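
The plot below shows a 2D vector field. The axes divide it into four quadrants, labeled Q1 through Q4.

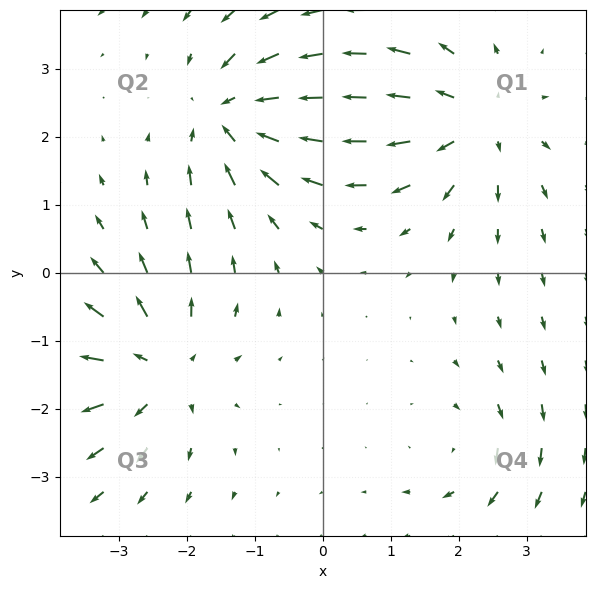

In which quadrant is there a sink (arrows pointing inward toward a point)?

The sink sits at approximately (-1.3, 2.3), which lies in quadrant Q2. The divergence there is about -5, negative as expected for a sink.

Q2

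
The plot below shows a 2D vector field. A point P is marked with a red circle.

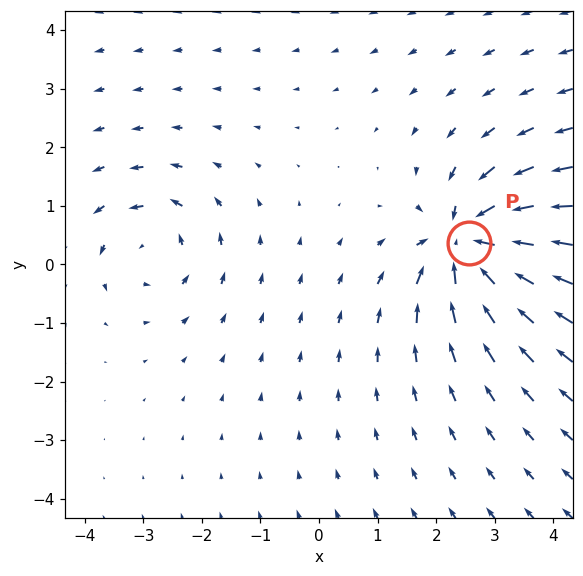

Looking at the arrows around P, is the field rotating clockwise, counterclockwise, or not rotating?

Near P at (2.6, 0.4) the arrows show no circulation. The curl there is ≈0.

not rotating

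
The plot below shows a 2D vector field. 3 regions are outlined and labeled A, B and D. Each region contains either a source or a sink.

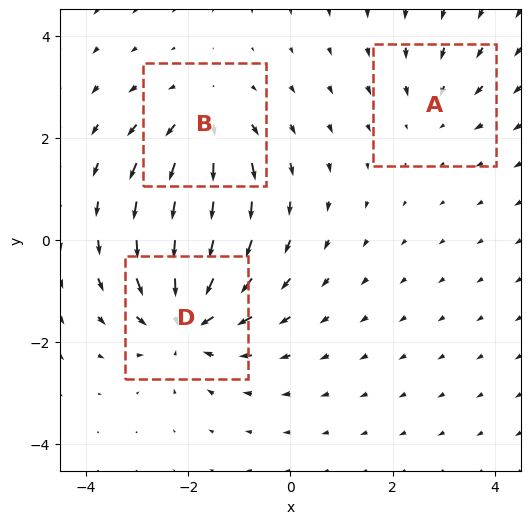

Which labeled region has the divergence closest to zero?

Divergence at each region's feature centre — A: about -2, B: about +3, D: about -5. Region A is closest to zero.

A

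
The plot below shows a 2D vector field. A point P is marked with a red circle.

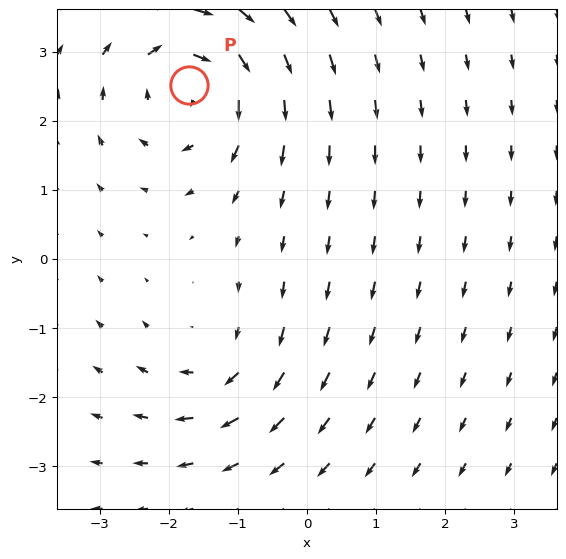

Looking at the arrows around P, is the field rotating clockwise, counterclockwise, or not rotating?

Near P at (-1.7, 2.5) the arrows circulate clockwise. The curl (z-component) there is about -5; negative curl means clockwise rotation.

clockwise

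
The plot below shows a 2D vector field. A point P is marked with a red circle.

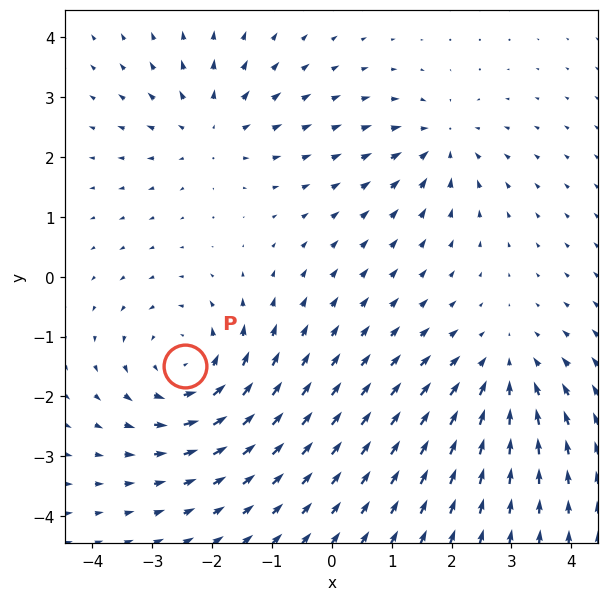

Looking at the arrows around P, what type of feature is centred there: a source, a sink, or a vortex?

vortex

At P (-2.5, -1.5) the arrows circulate counterclockwise. Divergence ≈0, curl about +5 — near-zero divergence with nonzero curl is a vortex.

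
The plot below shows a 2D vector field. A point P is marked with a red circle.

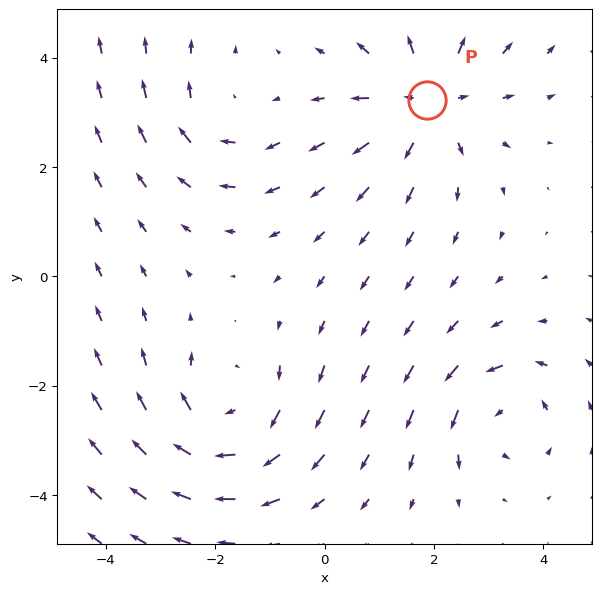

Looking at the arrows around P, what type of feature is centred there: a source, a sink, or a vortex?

source

At P (1.9, 3.2) the arrows spread outward. Divergence about +4, curl ≈0 — positive divergence with near-zero curl is a source.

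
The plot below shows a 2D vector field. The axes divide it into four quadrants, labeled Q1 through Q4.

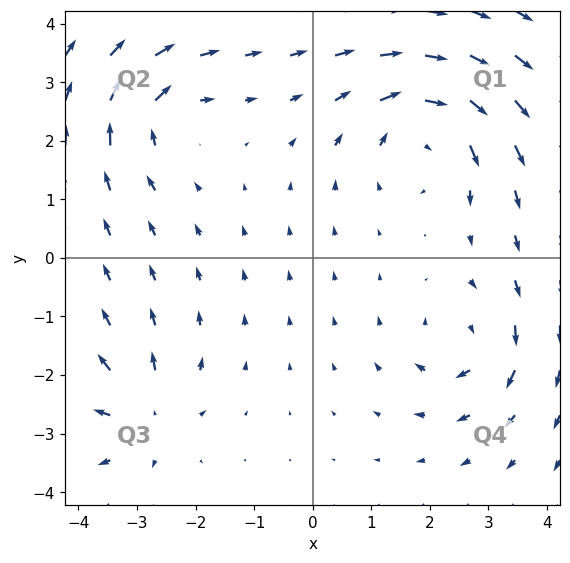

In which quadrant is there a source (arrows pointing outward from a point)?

The source sits at approximately (-2.8, -2.7), which lies in quadrant Q3. The divergence there is about +4, positive as expected for a source.

Q3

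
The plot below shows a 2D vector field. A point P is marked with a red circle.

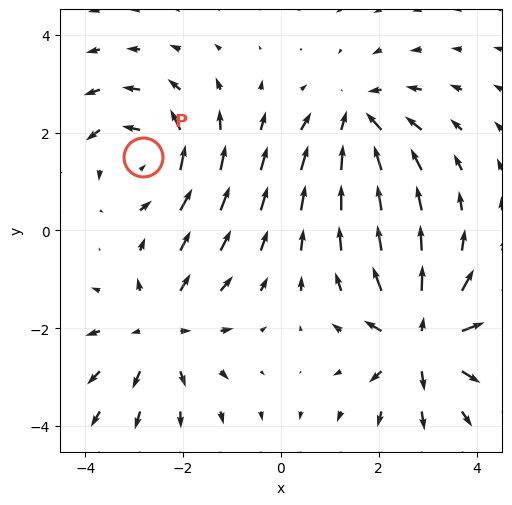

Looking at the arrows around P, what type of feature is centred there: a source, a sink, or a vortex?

vortex

At P (-2.8, 1.5) the arrows circulate counterclockwise. Divergence ≈0, curl about +4 — near-zero divergence with nonzero curl is a vortex.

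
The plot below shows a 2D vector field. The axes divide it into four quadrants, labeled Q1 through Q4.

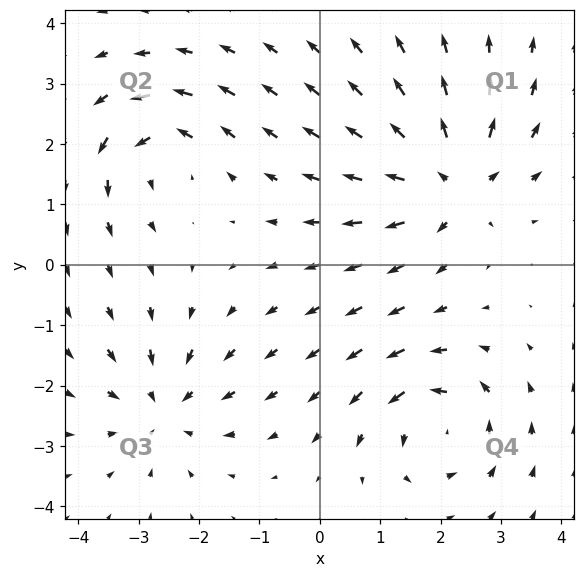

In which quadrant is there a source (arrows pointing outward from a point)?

Q1

The source sits at approximately (2.2, 1.4), which lies in quadrant Q1. The divergence there is about +4, positive as expected for a source.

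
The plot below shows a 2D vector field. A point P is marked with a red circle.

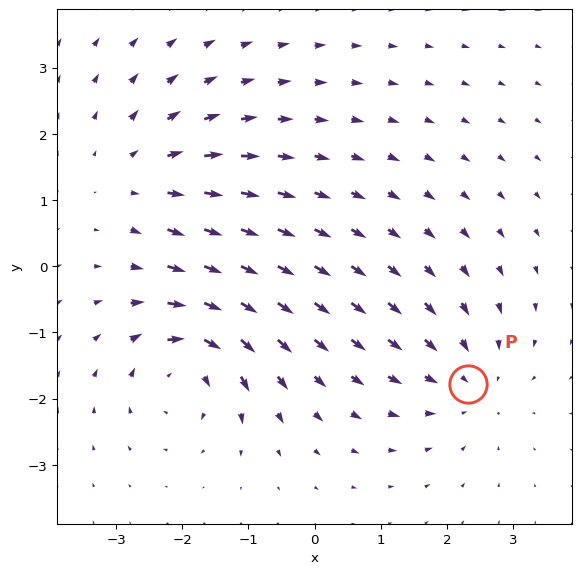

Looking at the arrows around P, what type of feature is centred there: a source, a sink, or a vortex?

At P (2.3, -1.8) the arrows converge inward. Divergence about -4, curl ≈0 — negative divergence with near-zero curl is a sink.

sink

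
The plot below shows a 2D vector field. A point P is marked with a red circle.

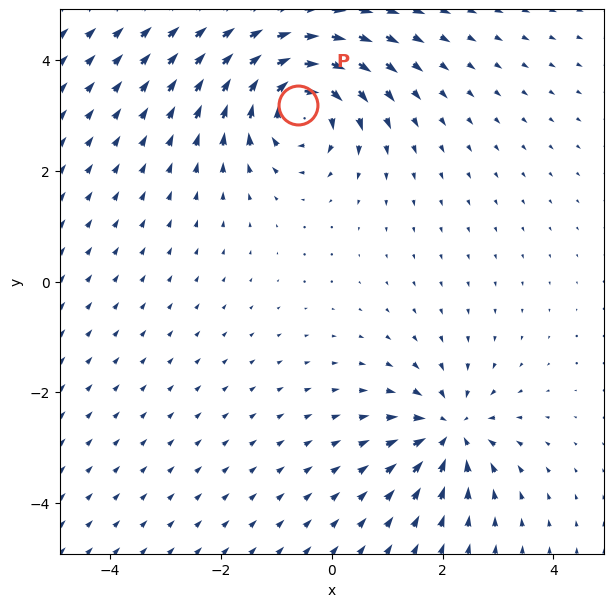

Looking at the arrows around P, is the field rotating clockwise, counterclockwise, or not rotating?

clockwise

Near P at (-0.6, 3.2) the arrows circulate clockwise. The curl (z-component) there is about -6; negative curl means clockwise rotation.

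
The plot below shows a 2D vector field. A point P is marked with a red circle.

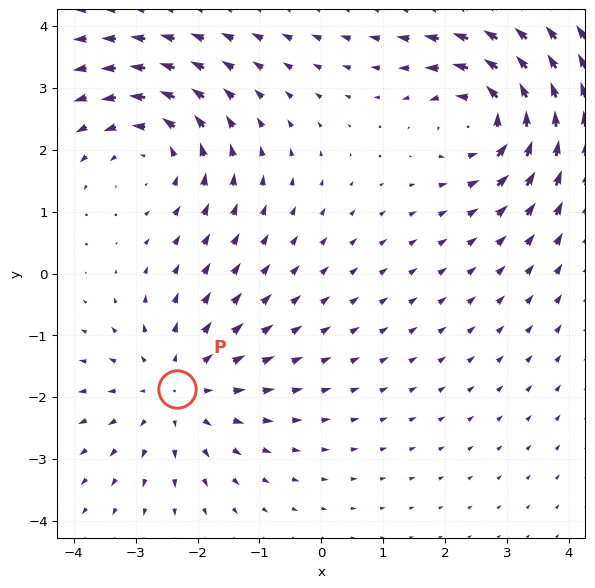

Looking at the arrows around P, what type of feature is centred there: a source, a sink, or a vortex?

At P (-2.3, -1.9) the arrows spread outward. Divergence about +3, curl ≈0 — positive divergence with near-zero curl is a source.

source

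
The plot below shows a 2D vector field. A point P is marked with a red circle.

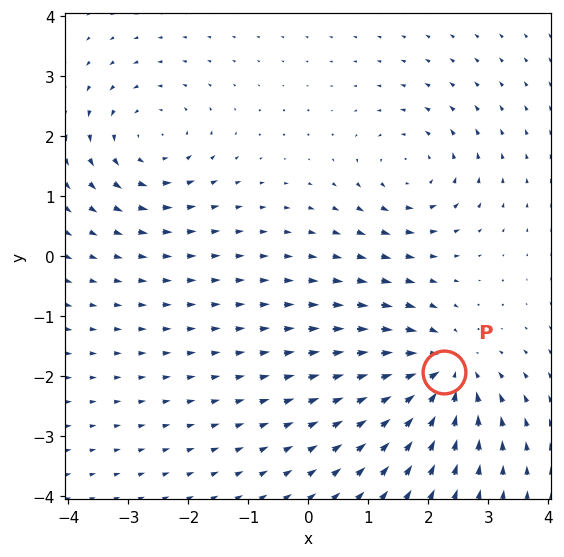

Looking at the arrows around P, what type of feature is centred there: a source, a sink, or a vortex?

sink

At P (2.3, -1.9) the arrows converge inward. Divergence about -5, curl ≈0 — negative divergence with near-zero curl is a sink.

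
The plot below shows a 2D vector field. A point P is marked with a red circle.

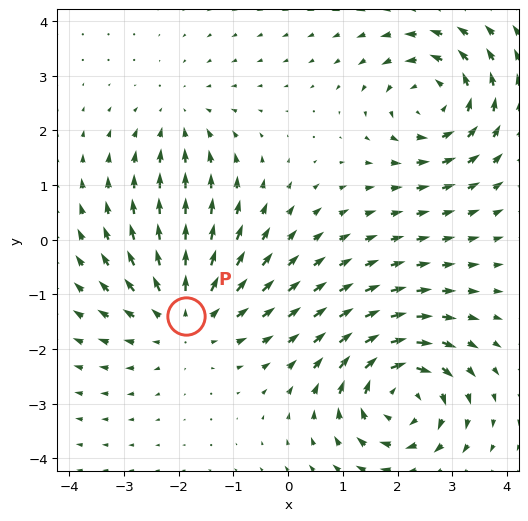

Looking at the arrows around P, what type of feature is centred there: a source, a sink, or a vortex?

At P (-1.9, -1.4) the arrows spread outward. Divergence about +4, curl ≈0 — positive divergence with near-zero curl is a source.

source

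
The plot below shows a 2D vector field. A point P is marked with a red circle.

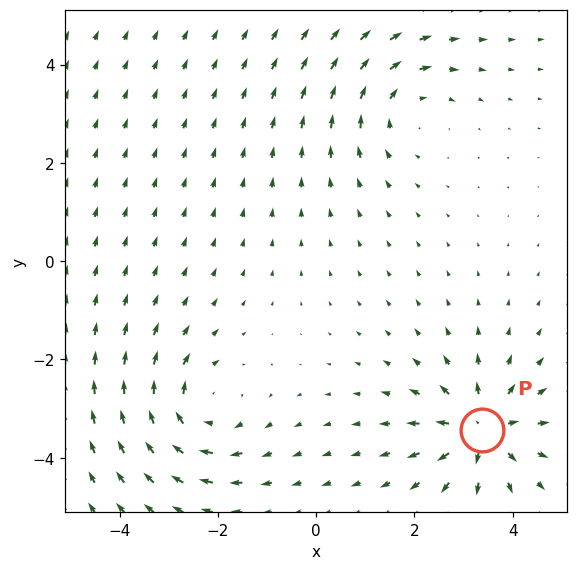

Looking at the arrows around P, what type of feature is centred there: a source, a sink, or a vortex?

source

At P (3.4, -3.4) the arrows spread outward. Divergence about +6, curl ≈0 — positive divergence with near-zero curl is a source.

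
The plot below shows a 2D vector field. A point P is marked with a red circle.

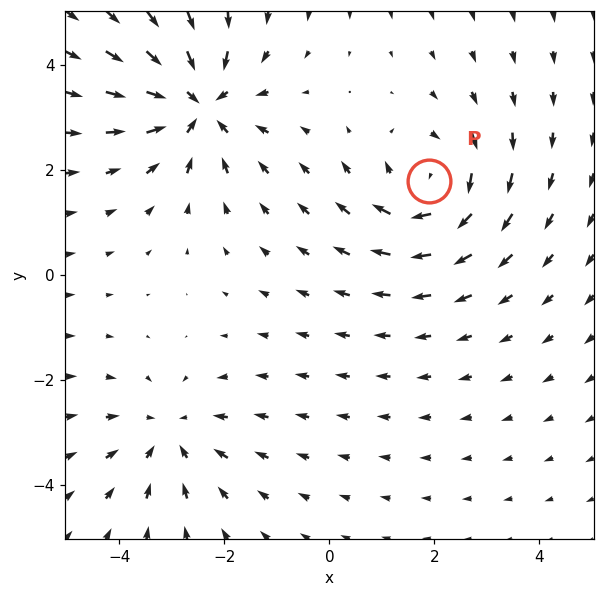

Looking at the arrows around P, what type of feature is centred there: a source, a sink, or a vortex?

At P (1.9, 1.8) the arrows circulate clockwise. Divergence ≈0, curl about -4 — near-zero divergence with nonzero curl is a vortex.

vortex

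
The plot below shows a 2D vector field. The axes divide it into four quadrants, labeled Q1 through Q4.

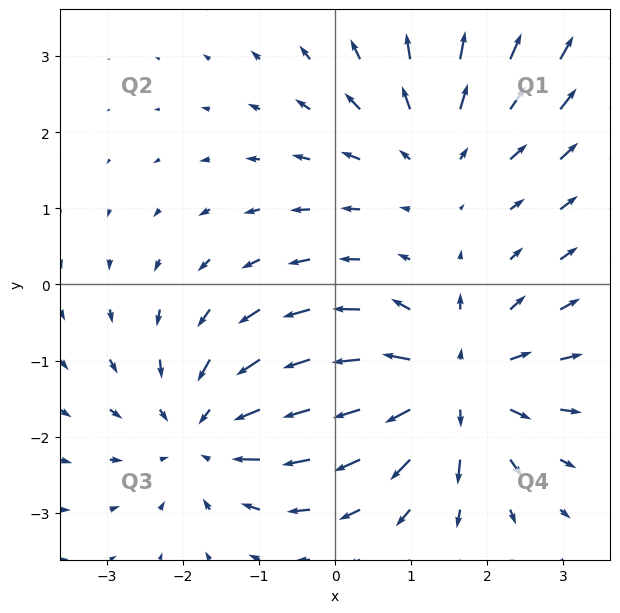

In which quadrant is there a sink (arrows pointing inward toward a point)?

The sink sits at approximately (-1.6, -1.9), which lies in quadrant Q3. The divergence there is about -3, negative as expected for a sink.

Q3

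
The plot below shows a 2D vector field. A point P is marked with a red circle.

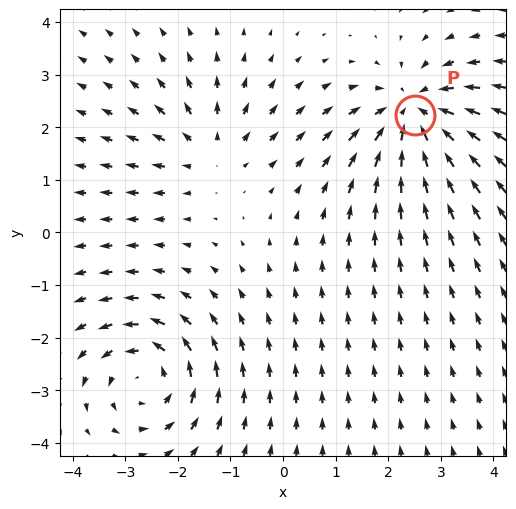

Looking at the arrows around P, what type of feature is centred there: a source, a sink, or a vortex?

At P (2.5, 2.2) the arrows converge inward. Divergence about -5, curl ≈0 — negative divergence with near-zero curl is a sink.

sink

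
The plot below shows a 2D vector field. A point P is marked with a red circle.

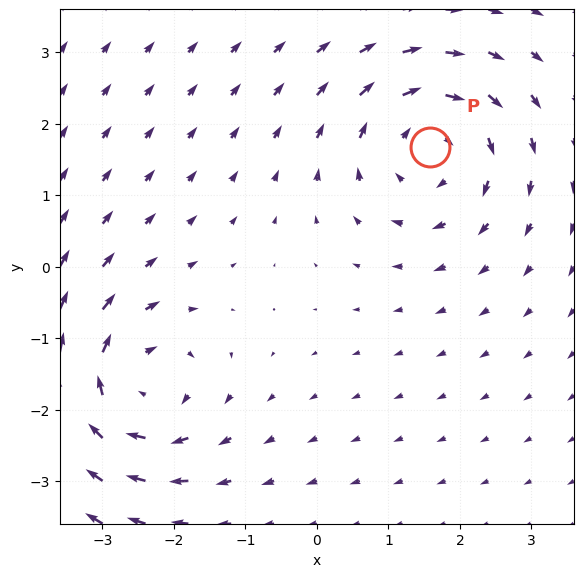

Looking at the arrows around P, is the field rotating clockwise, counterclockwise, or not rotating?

Near P at (1.6, 1.7) the arrows circulate clockwise. The curl (z-component) there is about -5; negative curl means clockwise rotation.

clockwise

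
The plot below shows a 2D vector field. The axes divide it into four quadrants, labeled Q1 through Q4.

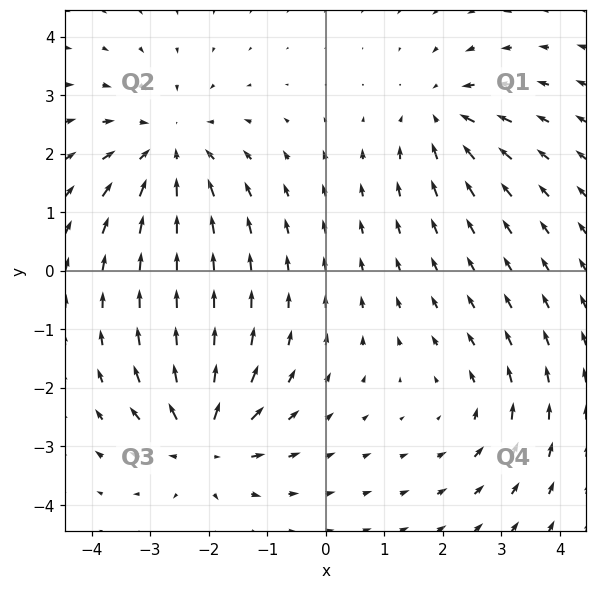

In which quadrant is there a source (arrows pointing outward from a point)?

Q3

The source sits at approximately (-2.1, -2.9), which lies in quadrant Q3. The divergence there is about +6, positive as expected for a source.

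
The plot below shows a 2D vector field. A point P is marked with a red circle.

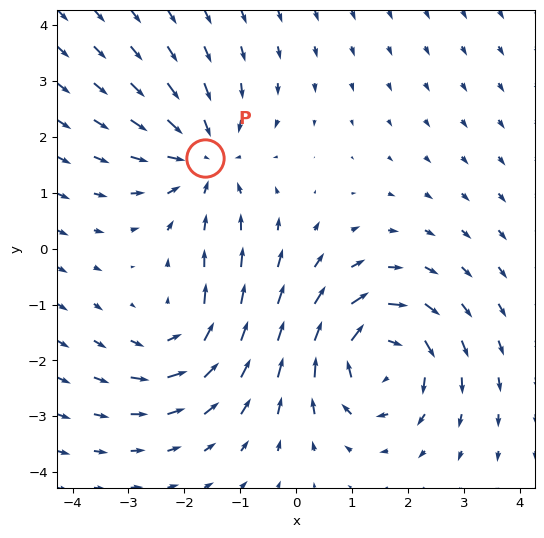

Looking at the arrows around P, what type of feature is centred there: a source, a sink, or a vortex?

At P (-1.6, 1.6) the arrows converge inward. Divergence about -4, curl ≈0 — negative divergence with near-zero curl is a sink.

sink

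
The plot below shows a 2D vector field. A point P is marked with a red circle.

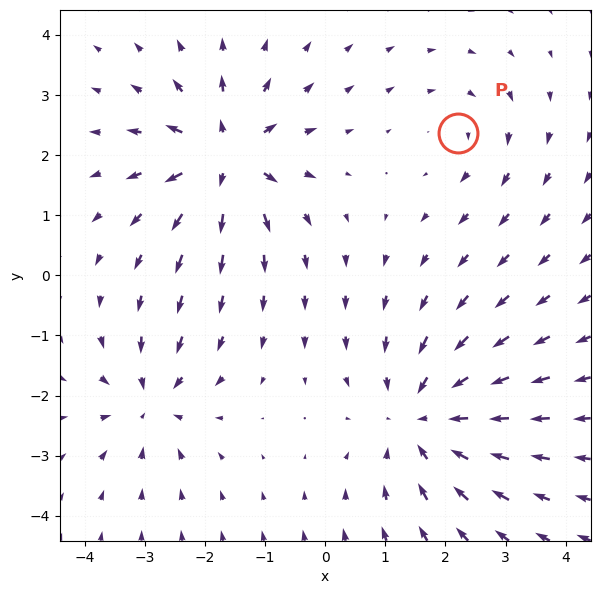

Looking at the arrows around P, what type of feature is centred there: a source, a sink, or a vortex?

vortex

At P (2.2, 2.4) the arrows circulate clockwise. Divergence ≈0, curl about -2 — near-zero divergence with nonzero curl is a vortex.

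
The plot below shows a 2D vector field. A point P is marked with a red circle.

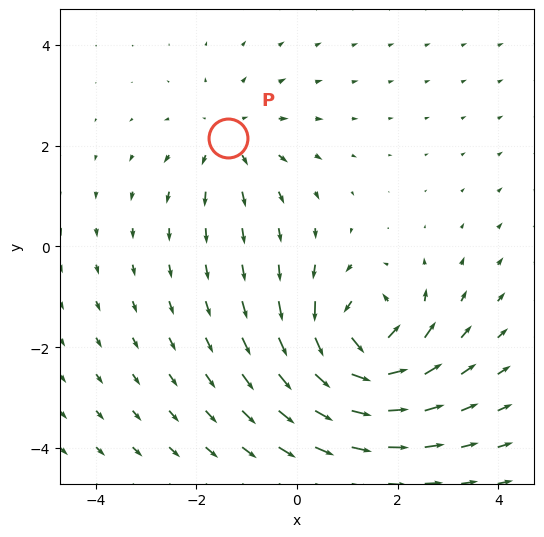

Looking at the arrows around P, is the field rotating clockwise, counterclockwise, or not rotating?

not rotating

Near P at (-1.4, 2.1) the arrows show no circulation. The curl there is ≈0.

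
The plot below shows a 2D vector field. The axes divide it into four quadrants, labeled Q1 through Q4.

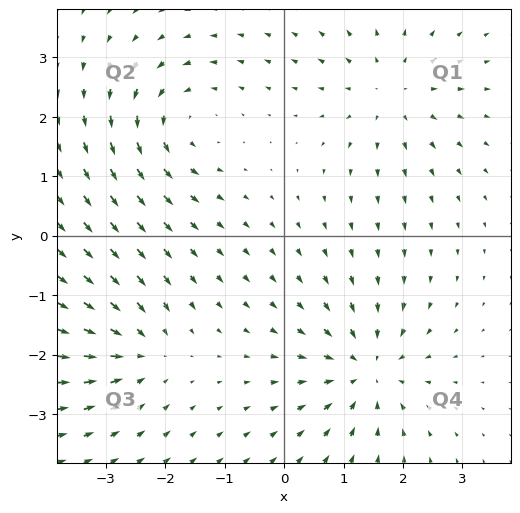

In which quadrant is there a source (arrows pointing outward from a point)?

The source sits at approximately (1.8, 2.4), which lies in quadrant Q1. The divergence there is about +3, positive as expected for a source.

Q1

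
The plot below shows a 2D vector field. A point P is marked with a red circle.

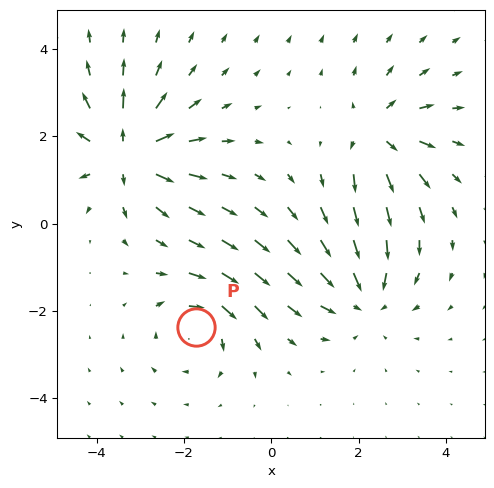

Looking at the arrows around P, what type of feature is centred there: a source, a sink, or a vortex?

vortex

At P (-1.7, -2.4) the arrows circulate clockwise. Divergence ≈0, curl about -3 — near-zero divergence with nonzero curl is a vortex.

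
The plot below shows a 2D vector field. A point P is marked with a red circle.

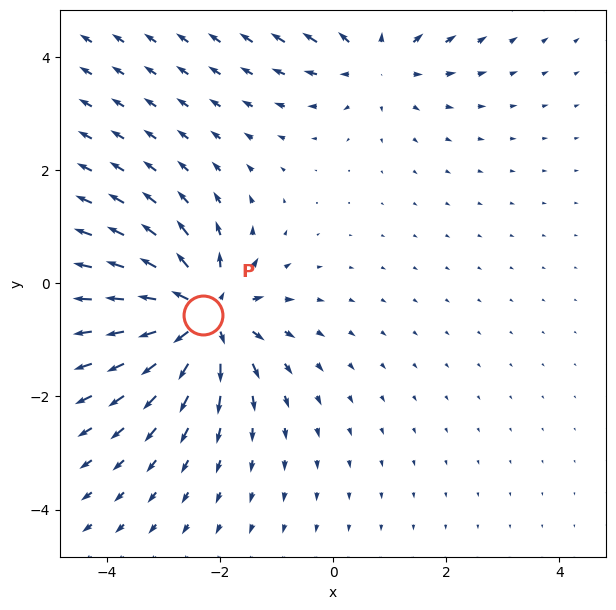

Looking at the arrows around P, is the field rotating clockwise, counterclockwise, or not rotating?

Near P at (-2.3, -0.6) the arrows show no circulation. The curl there is ≈0.

not rotating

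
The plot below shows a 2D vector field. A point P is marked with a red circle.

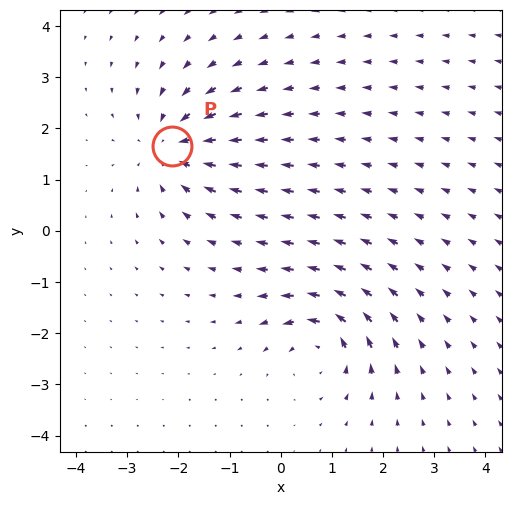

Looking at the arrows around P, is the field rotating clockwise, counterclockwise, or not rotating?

not rotating

Near P at (-2.1, 1.7) the arrows show no circulation. The curl there is ≈0.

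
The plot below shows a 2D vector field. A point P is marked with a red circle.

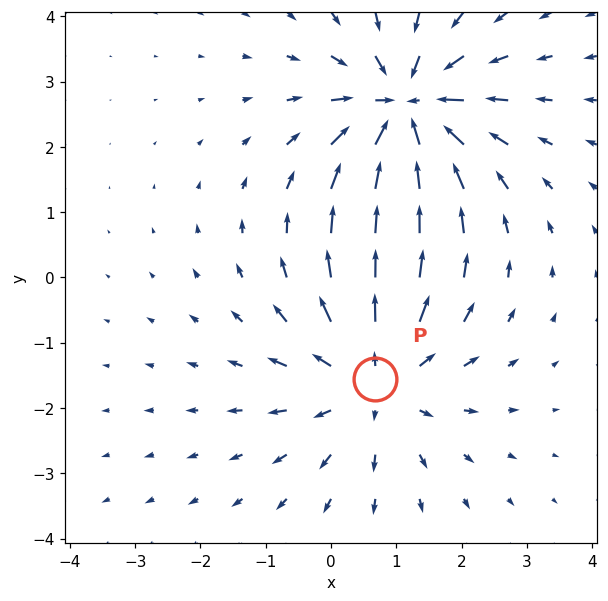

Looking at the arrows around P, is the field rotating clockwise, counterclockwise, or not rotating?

Near P at (0.7, -1.5) the arrows show no circulation. The curl there is ≈0.

not rotating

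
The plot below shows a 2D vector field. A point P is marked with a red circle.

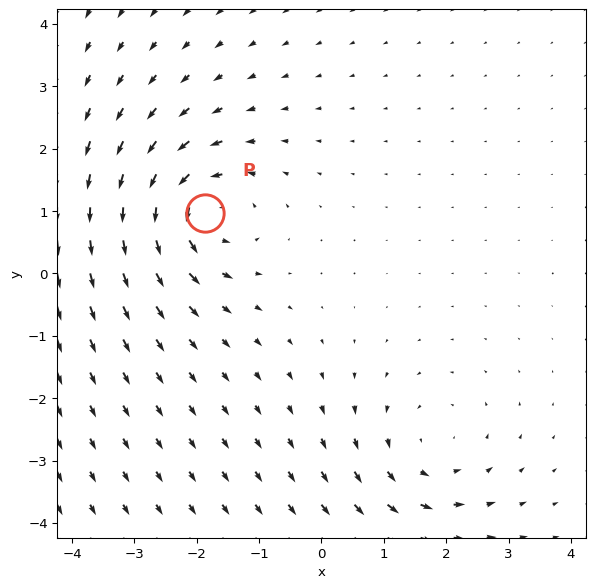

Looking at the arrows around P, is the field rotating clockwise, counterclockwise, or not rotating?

counterclockwise

Near P at (-1.9, 1.0) the arrows circulate counterclockwise. The curl (z-component) there is about +6; positive curl means counterclockwise rotation.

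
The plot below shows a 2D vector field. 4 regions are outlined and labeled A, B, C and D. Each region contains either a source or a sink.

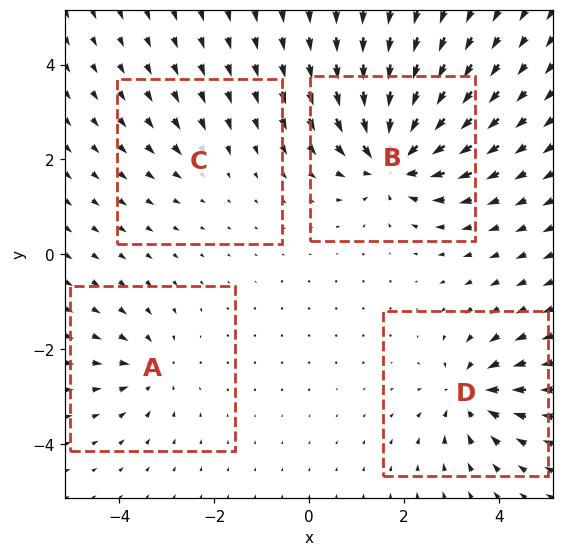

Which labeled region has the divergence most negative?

Divergence at each region's feature centre — A: about -4, B: about -8, C: about -2, D: about -6. Region B is most negative.

B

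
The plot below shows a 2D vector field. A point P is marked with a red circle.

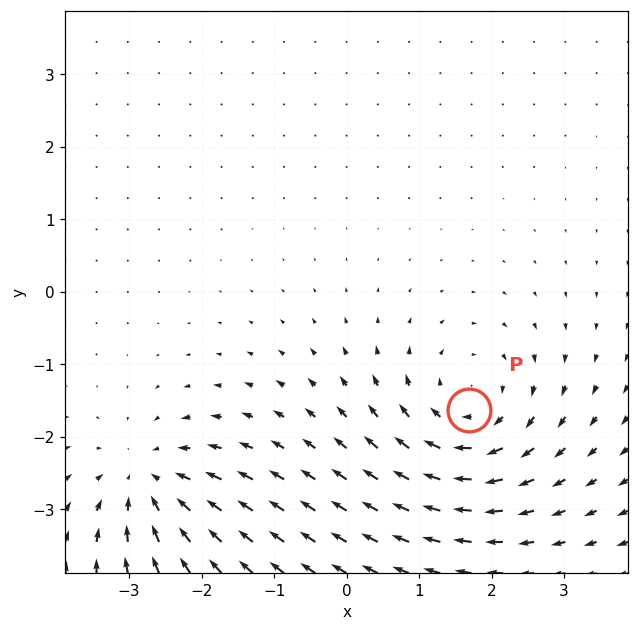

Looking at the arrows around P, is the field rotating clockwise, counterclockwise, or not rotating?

clockwise

Near P at (1.7, -1.6) the arrows circulate clockwise. The curl (z-component) there is about -4; negative curl means clockwise rotation.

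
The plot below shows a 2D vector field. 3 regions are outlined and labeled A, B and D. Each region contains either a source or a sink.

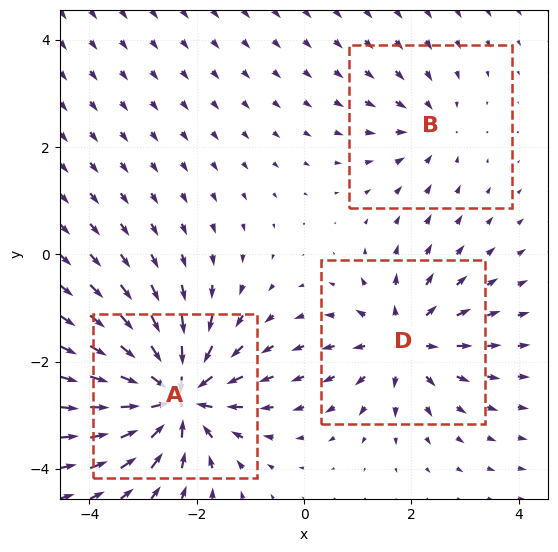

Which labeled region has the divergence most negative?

A

Divergence at each region's feature centre — A: about -6, B: about -2, D: about +4. Region A is most negative.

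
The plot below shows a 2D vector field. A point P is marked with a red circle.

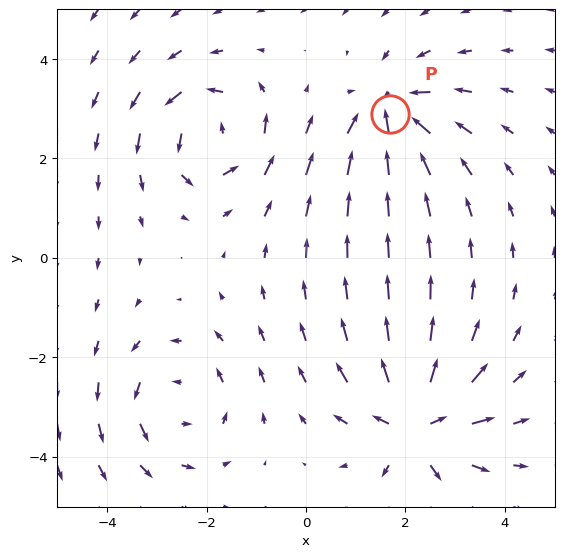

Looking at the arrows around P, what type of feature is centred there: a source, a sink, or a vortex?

At P (1.7, 2.9) the arrows converge inward. Divergence about -5, curl ≈0 — negative divergence with near-zero curl is a sink.

sink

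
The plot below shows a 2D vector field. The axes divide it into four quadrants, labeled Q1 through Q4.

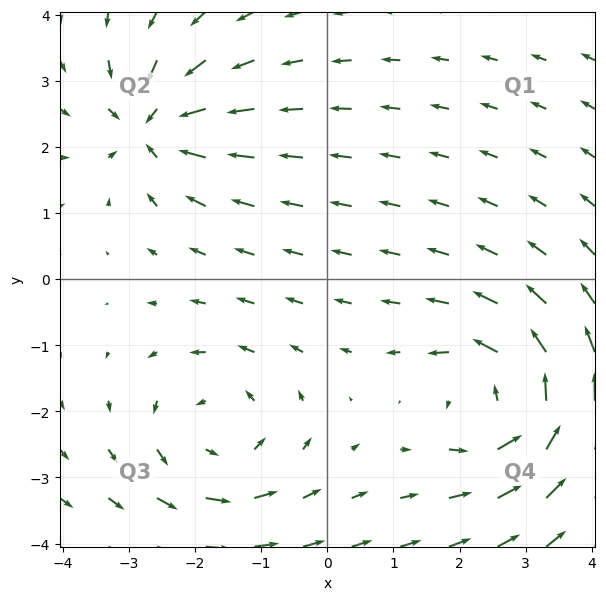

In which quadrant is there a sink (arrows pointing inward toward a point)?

The sink sits at approximately (-2.6, 2.3), which lies in quadrant Q2. The divergence there is about -6, negative as expected for a sink.

Q2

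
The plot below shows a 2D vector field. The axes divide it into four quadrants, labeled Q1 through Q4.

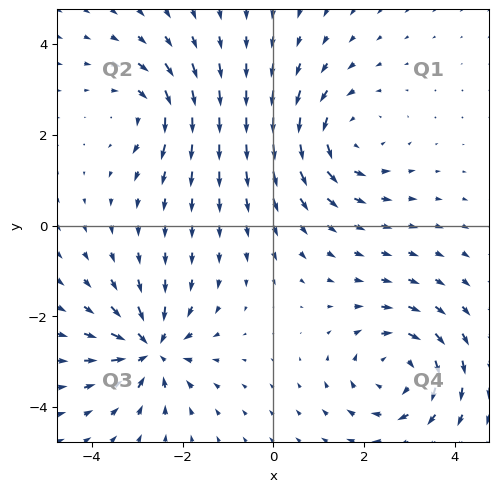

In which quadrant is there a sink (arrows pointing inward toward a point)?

Q3

The sink sits at approximately (-2.7, -2.7), which lies in quadrant Q3. The divergence there is about -6, negative as expected for a sink.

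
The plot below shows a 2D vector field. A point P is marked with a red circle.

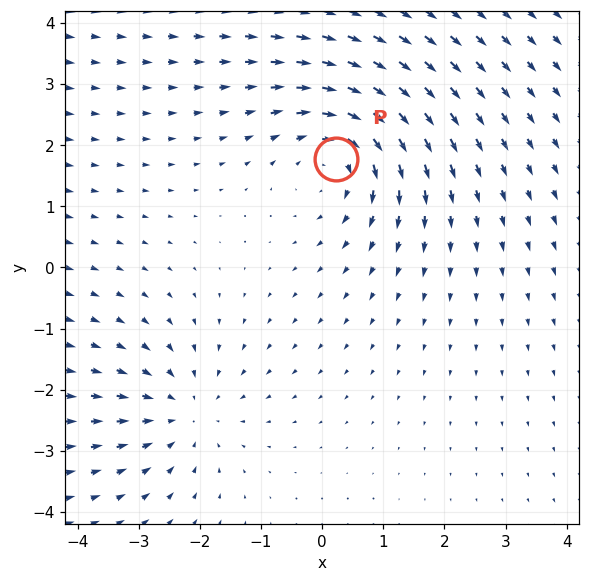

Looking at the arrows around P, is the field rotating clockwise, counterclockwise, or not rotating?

Near P at (0.2, 1.8) the arrows circulate clockwise. The curl (z-component) there is about -3; negative curl means clockwise rotation.

clockwise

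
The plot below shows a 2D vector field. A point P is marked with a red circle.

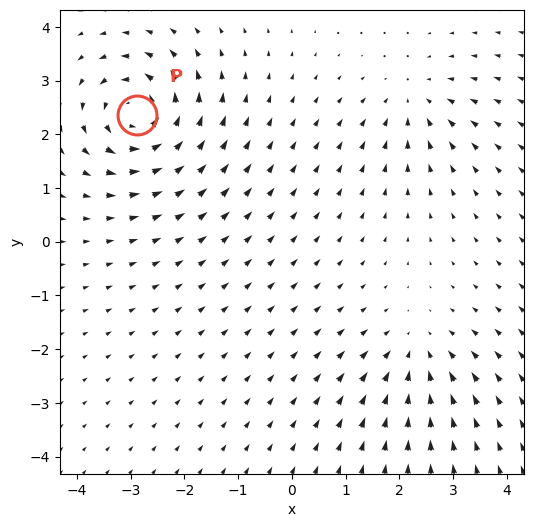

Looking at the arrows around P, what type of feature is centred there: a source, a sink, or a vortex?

vortex

At P (-2.9, 2.4) the arrows circulate counterclockwise. Divergence ≈0, curl about +7 — near-zero divergence with nonzero curl is a vortex.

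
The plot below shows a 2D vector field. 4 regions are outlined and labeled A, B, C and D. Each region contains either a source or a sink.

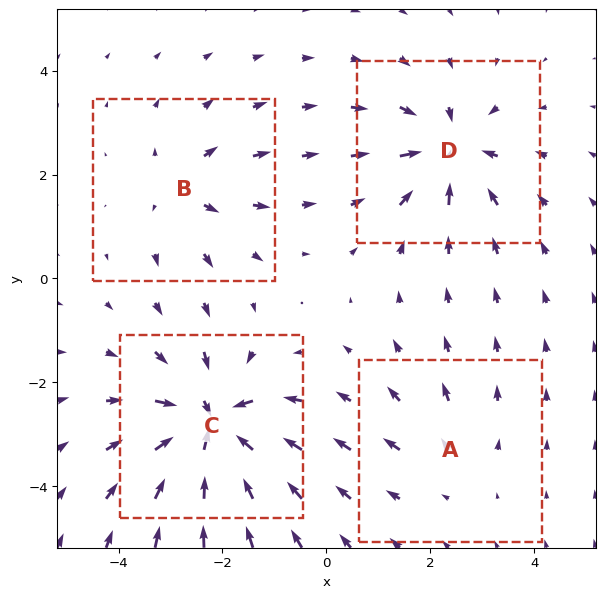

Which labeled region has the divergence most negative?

Divergence at each region's feature centre — A: about +2, B: about +4, C: about -8, D: about -6. Region C is most negative.

C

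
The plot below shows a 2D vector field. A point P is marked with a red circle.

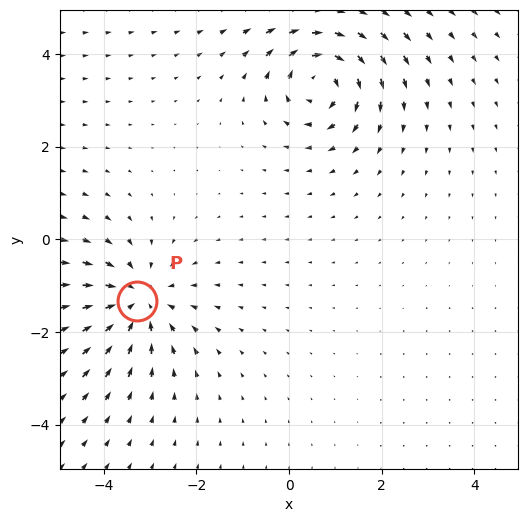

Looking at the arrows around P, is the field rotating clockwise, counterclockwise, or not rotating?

not rotating

Near P at (-3.3, -1.3) the arrows show no circulation. The curl there is ≈0.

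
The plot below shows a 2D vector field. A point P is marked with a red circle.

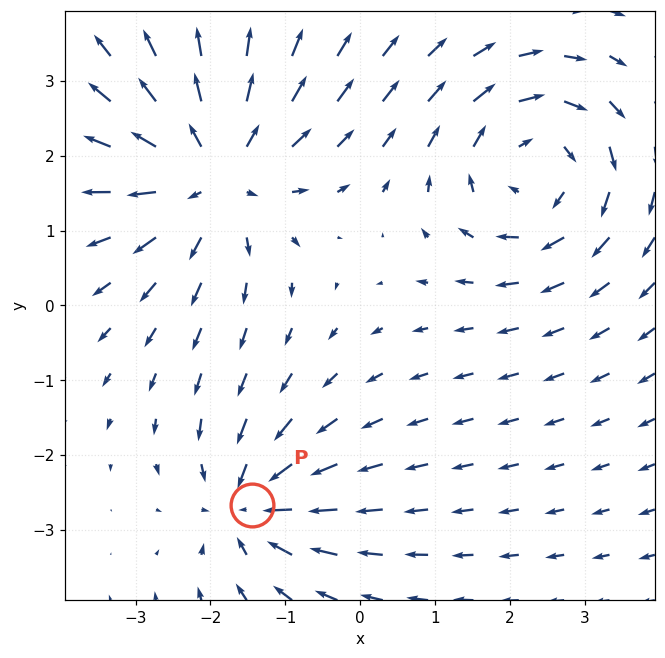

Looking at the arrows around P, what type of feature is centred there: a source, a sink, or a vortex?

sink

At P (-1.4, -2.7) the arrows converge inward. Divergence about -5, curl ≈0 — negative divergence with near-zero curl is a sink.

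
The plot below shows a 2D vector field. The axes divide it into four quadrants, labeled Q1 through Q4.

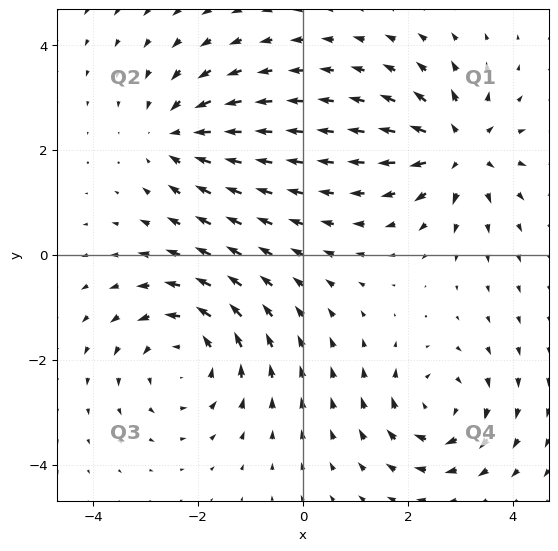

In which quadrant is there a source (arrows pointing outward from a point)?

Q1

The source sits at approximately (3.0, 2.0), which lies in quadrant Q1. The divergence there is about +5, positive as expected for a source.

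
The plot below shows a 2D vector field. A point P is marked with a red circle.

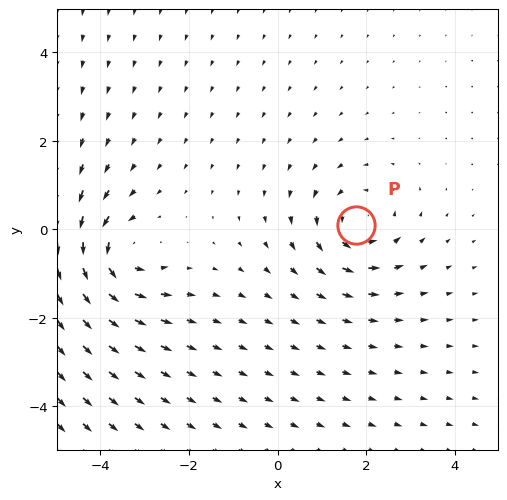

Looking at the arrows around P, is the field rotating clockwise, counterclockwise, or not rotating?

counterclockwise

Near P at (1.8, 0.1) the arrows circulate counterclockwise. The curl (z-component) there is about +3; positive curl means counterclockwise rotation.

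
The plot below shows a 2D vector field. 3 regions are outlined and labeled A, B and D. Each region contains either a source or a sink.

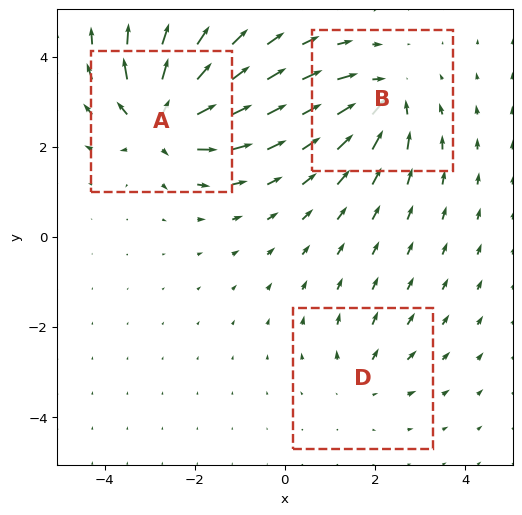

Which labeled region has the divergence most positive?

Divergence at each region's feature centre — A: about +6, B: about -4, D: about +2. Region A is most positive.

A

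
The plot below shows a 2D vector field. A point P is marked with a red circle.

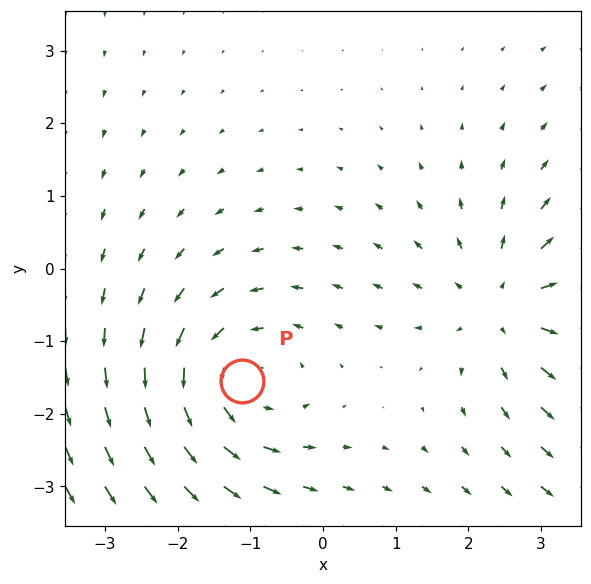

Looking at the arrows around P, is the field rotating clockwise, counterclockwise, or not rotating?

counterclockwise

Near P at (-1.1, -1.5) the arrows circulate counterclockwise. The curl (z-component) there is about +3; positive curl means counterclockwise rotation.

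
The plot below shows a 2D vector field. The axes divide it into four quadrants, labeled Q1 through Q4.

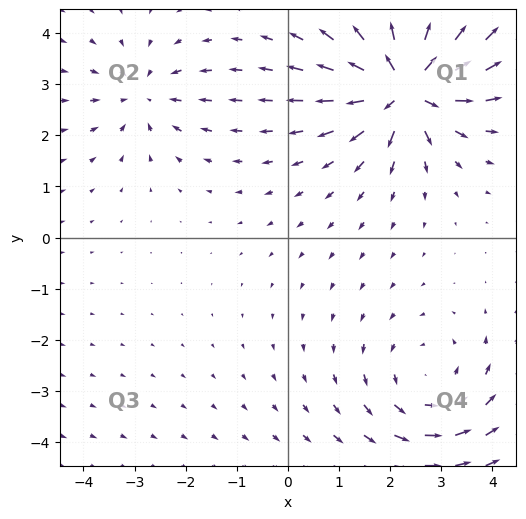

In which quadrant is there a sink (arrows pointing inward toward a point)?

Q2

The sink sits at approximately (-2.8, 2.8), which lies in quadrant Q2. The divergence there is about -3, negative as expected for a sink.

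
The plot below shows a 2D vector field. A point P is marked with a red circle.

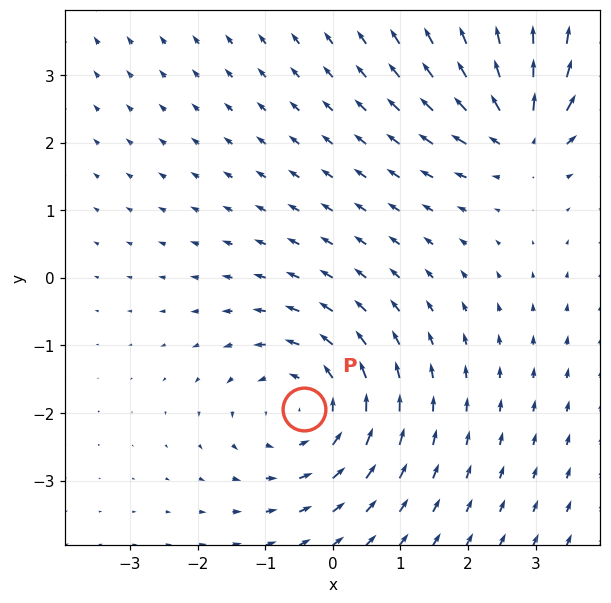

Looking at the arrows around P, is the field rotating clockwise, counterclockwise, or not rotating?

counterclockwise

Near P at (-0.4, -1.9) the arrows circulate counterclockwise. The curl (z-component) there is about +3; positive curl means counterclockwise rotation.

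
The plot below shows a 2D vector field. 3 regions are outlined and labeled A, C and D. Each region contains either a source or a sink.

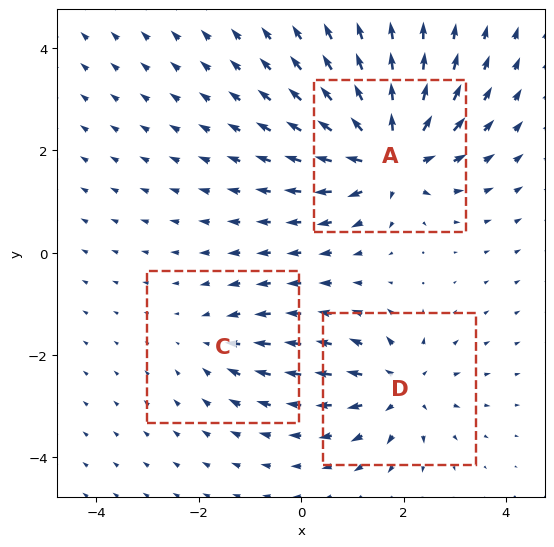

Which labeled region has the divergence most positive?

A

Divergence at each region's feature centre — A: about +6, C: about -2, D: about +4. Region A is most positive.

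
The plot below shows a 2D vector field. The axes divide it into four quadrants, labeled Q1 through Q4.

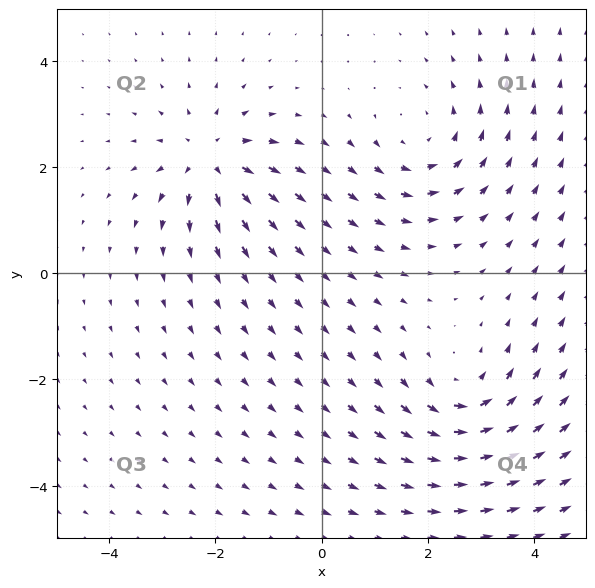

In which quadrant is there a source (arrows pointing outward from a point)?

Q2

The source sits at approximately (-2.1, 2.1), which lies in quadrant Q2. The divergence there is about +6, positive as expected for a source.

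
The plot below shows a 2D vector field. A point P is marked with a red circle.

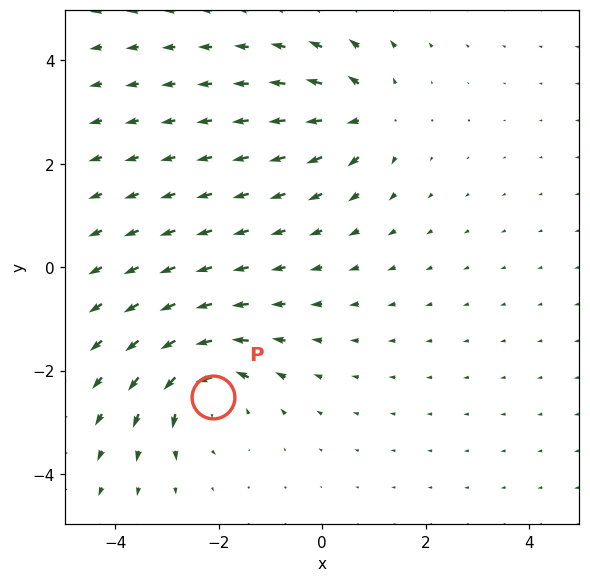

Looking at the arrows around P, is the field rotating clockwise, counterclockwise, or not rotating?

counterclockwise

Near P at (-2.1, -2.5) the arrows circulate counterclockwise. The curl (z-component) there is about +5; positive curl means counterclockwise rotation.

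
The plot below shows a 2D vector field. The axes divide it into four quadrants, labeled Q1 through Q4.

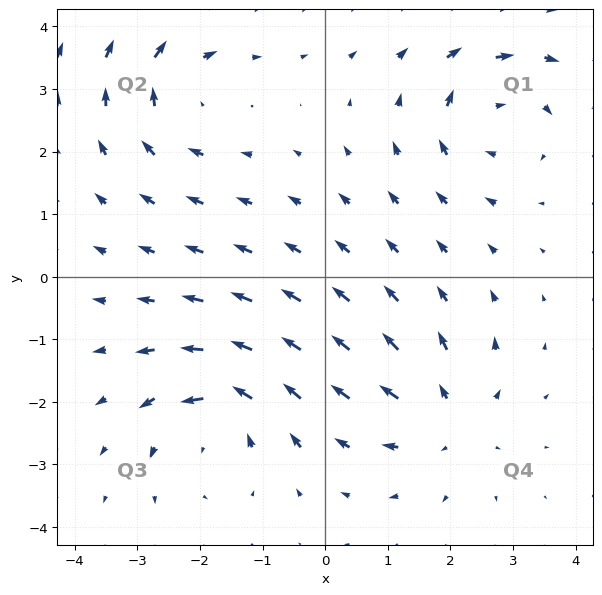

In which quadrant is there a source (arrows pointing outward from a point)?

Q4

The source sits at approximately (2.0, -2.3), which lies in quadrant Q4. The divergence there is about +4, positive as expected for a source.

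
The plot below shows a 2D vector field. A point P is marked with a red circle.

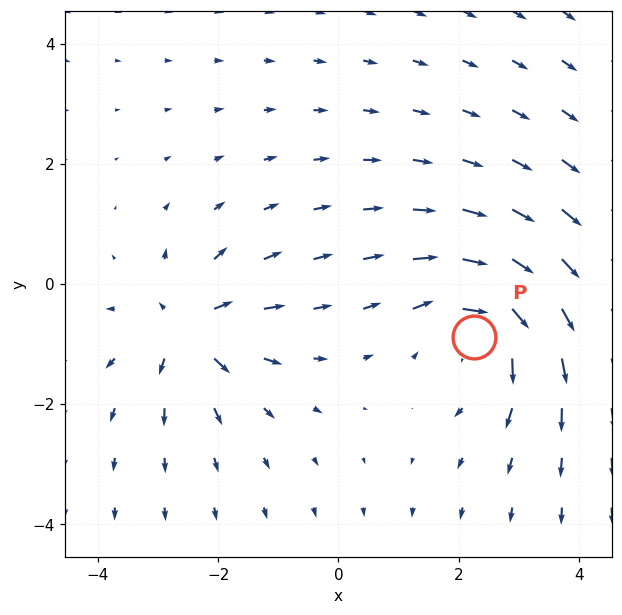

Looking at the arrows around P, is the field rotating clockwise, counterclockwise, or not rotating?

clockwise

Near P at (2.2, -0.9) the arrows circulate clockwise. The curl (z-component) there is about -4; negative curl means clockwise rotation.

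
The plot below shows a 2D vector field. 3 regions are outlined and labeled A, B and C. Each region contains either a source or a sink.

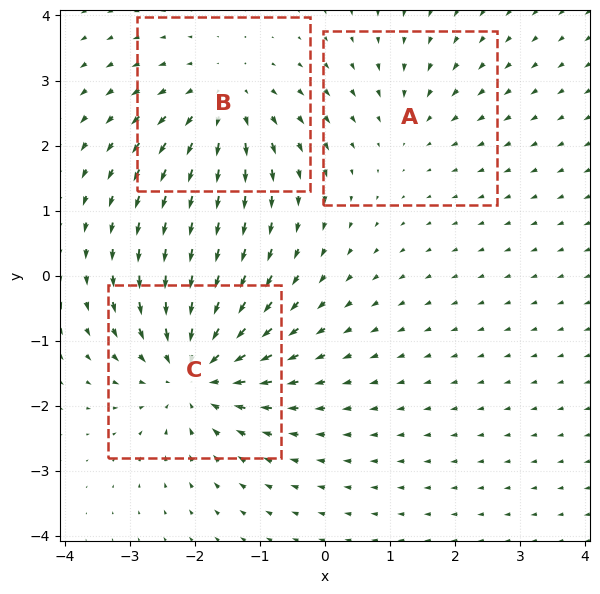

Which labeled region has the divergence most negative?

Divergence at each region's feature centre — A: about -2, B: about +3, C: about -5. Region C is most negative.

C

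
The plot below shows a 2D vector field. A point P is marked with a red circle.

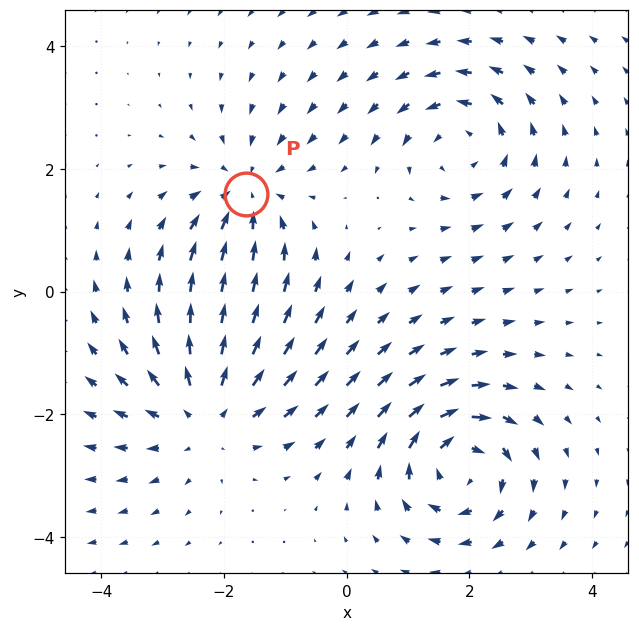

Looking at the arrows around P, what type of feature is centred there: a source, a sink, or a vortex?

sink

At P (-1.6, 1.6) the arrows converge inward. Divergence about -4, curl ≈0 — negative divergence with near-zero curl is a sink.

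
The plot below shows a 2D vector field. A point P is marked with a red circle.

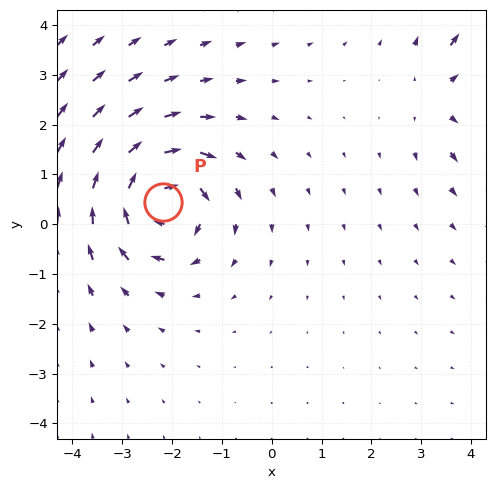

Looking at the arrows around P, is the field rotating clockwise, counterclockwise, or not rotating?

Near P at (-2.2, 0.4) the arrows circulate clockwise. The curl (z-component) there is about -6; negative curl means clockwise rotation.

clockwise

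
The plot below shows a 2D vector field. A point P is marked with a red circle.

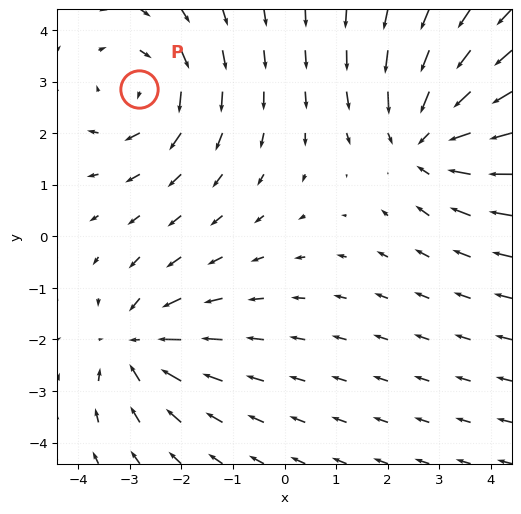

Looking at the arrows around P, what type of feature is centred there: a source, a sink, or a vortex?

vortex

At P (-2.8, 2.8) the arrows circulate clockwise. Divergence ≈0, curl about -3 — near-zero divergence with nonzero curl is a vortex.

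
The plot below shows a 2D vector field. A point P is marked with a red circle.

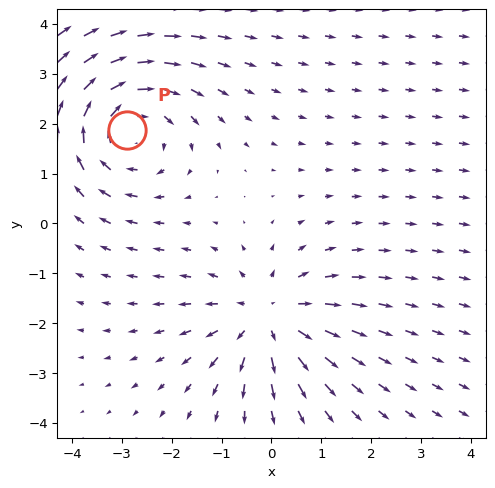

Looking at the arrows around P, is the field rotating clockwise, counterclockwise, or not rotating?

Near P at (-2.9, 1.9) the arrows circulate clockwise. The curl (z-component) there is about -3; negative curl means clockwise rotation.

clockwise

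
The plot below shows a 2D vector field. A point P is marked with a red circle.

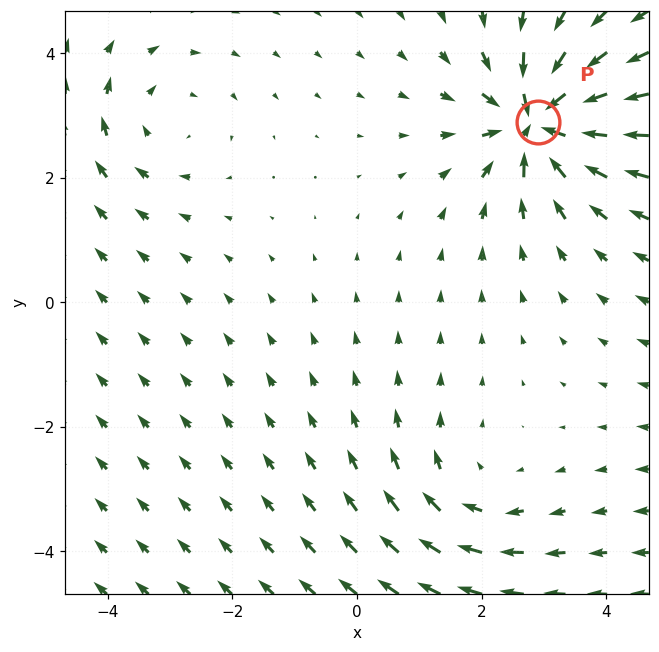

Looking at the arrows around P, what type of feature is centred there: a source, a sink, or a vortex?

At P (2.9, 2.9) the arrows converge inward. Divergence about -7, curl ≈0 — negative divergence with near-zero curl is a sink.

sink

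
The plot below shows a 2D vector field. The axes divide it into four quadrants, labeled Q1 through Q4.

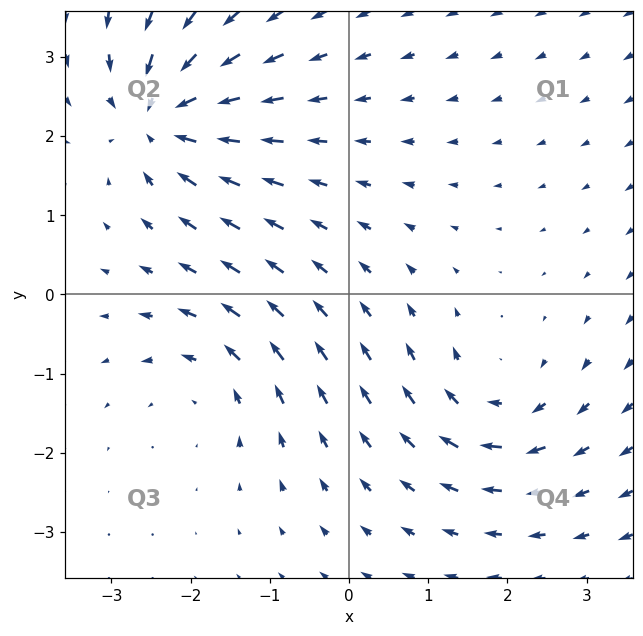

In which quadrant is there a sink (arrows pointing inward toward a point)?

The sink sits at approximately (-2.4, 2.2), which lies in quadrant Q2. The divergence there is about -6, negative as expected for a sink.

Q2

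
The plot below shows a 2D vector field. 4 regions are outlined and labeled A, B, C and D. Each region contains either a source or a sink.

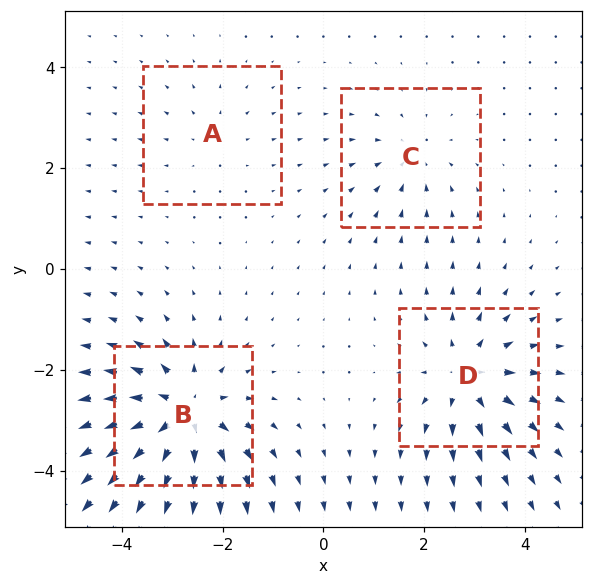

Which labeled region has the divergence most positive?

B

Divergence at each region's feature centre — A: about +2, B: about +8, C: about -3, D: about +6. Region B is most positive.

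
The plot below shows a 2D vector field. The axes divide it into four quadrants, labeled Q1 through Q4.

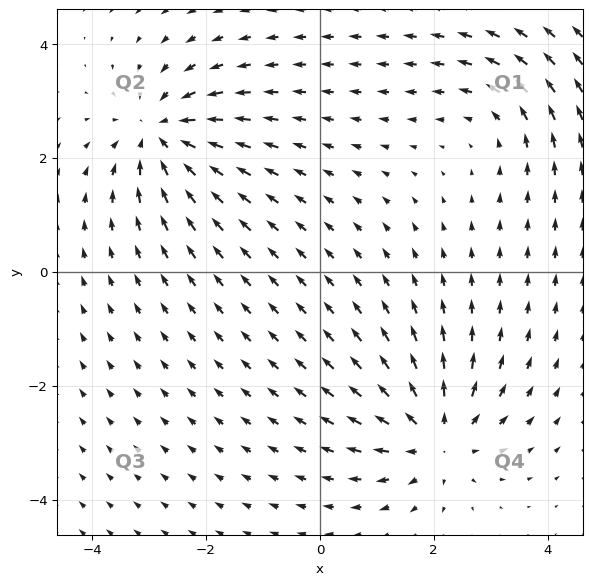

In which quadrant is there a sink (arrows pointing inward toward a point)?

The sink sits at approximately (-2.8, 2.4), which lies in quadrant Q2. The divergence there is about -5, negative as expected for a sink.

Q2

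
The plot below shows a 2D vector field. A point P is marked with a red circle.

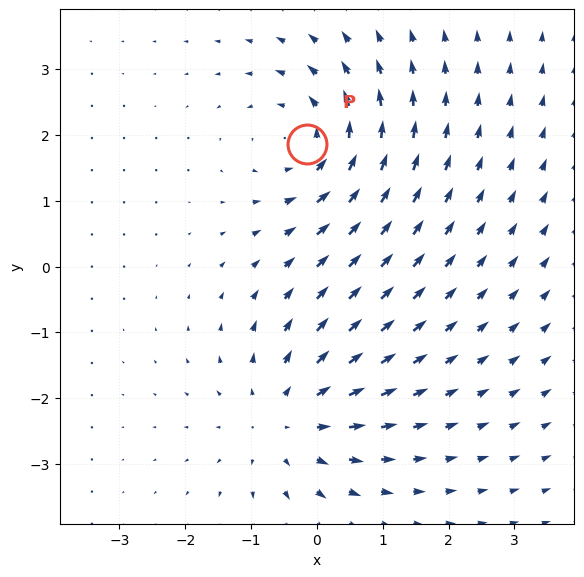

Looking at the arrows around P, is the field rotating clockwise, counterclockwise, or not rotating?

Near P at (-0.2, 1.9) the arrows circulate counterclockwise. The curl (z-component) there is about +4; positive curl means counterclockwise rotation.

counterclockwise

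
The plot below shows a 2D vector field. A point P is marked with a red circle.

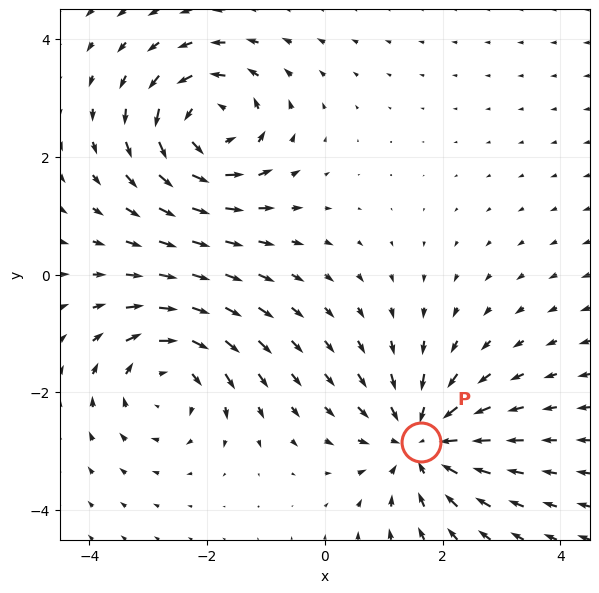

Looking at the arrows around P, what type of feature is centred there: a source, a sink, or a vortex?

At P (1.6, -2.8) the arrows converge inward. Divergence about -4, curl ≈0 — negative divergence with near-zero curl is a sink.

sink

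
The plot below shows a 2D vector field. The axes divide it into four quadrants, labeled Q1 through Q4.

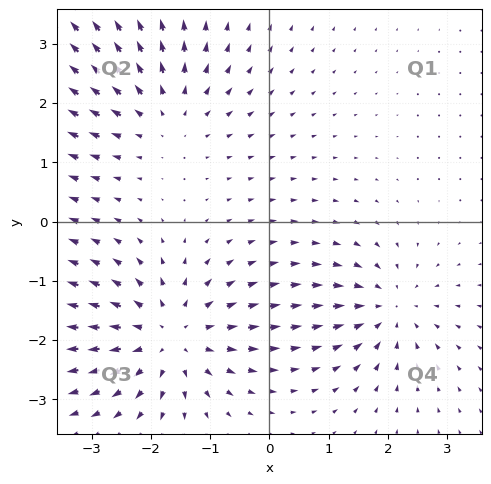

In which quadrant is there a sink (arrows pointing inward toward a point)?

Q4

The sink sits at approximately (2.0, -1.5), which lies in quadrant Q4. The divergence there is about -4, negative as expected for a sink.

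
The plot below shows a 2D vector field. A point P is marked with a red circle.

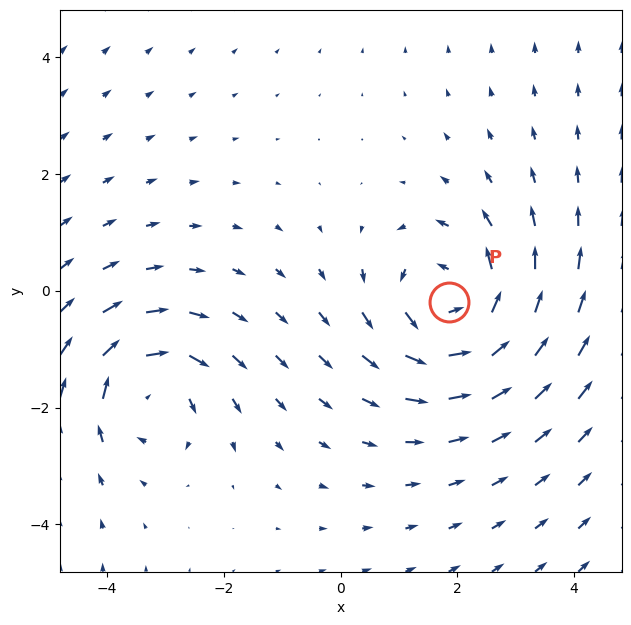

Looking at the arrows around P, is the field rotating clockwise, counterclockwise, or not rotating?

Near P at (1.9, -0.2) the arrows circulate counterclockwise. The curl (z-component) there is about +5; positive curl means counterclockwise rotation.

counterclockwise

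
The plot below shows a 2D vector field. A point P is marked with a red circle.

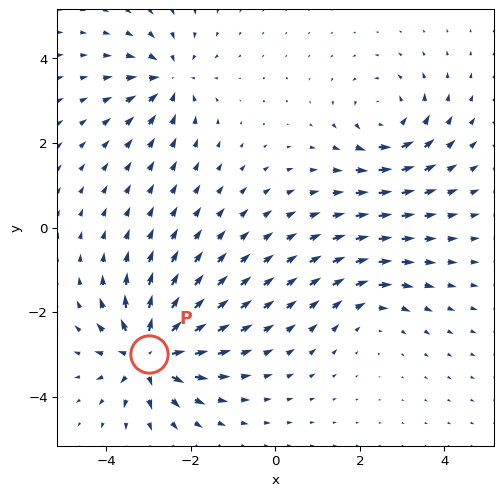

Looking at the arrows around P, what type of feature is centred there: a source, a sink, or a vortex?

source

At P (-3.0, -3.0) the arrows spread outward. Divergence about +6, curl ≈0 — positive divergence with near-zero curl is a source.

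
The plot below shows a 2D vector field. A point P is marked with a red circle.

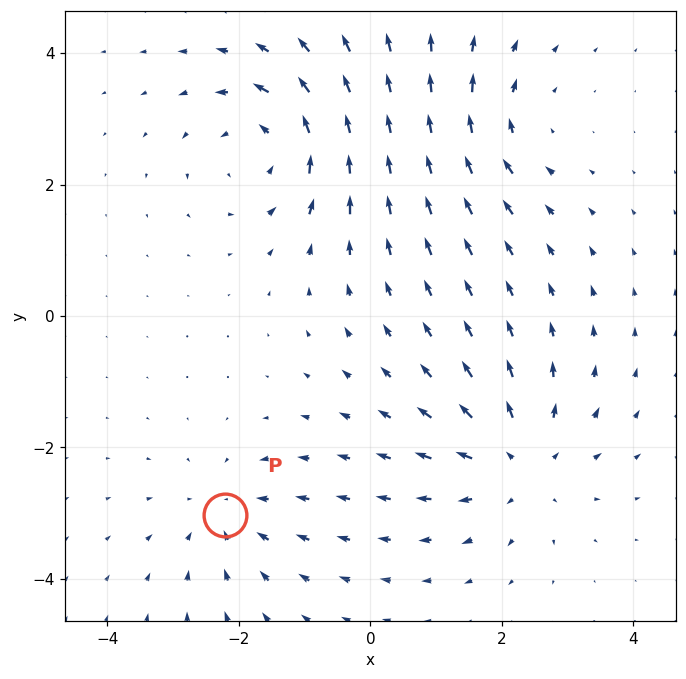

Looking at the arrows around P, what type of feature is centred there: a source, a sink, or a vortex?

At P (-2.2, -3.0) the arrows converge inward. Divergence about -3, curl ≈0 — negative divergence with near-zero curl is a sink.

sink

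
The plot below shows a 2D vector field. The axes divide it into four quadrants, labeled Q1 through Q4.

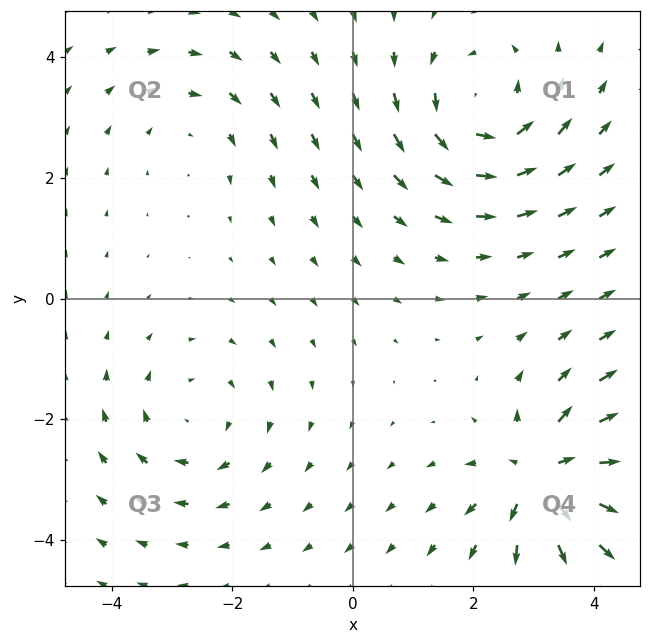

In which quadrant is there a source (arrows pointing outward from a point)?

The source sits at approximately (3.2, -2.9), which lies in quadrant Q4. The divergence there is about +6, positive as expected for a source.

Q4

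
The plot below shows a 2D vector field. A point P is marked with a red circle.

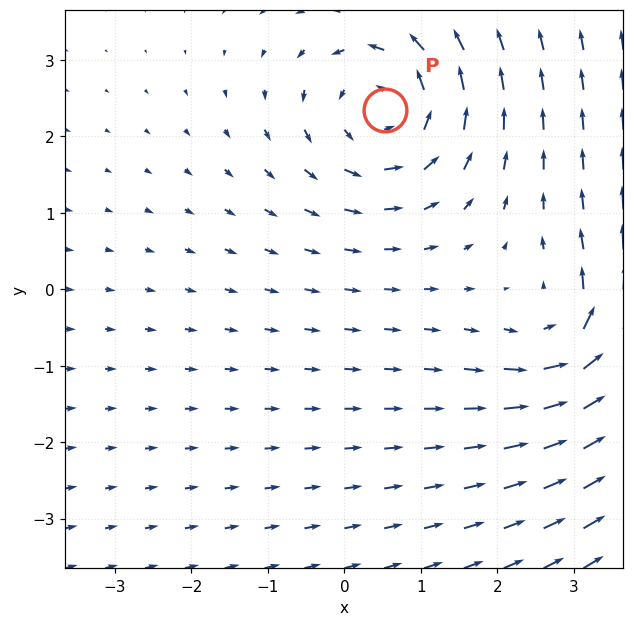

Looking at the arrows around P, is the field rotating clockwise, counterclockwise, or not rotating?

Near P at (0.5, 2.3) the arrows circulate counterclockwise. The curl (z-component) there is about +4; positive curl means counterclockwise rotation.

counterclockwise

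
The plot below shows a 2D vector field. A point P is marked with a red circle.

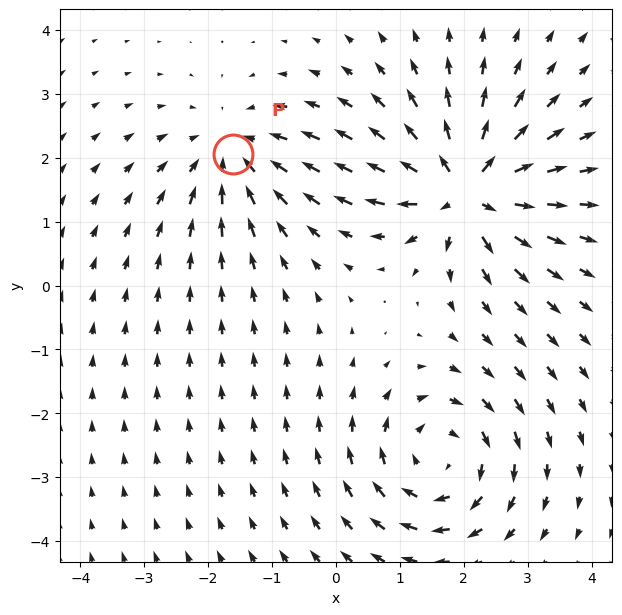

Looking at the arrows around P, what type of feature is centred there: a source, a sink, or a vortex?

At P (-1.6, 2.1) the arrows converge inward. Divergence about -3, curl ≈0 — negative divergence with near-zero curl is a sink.

sink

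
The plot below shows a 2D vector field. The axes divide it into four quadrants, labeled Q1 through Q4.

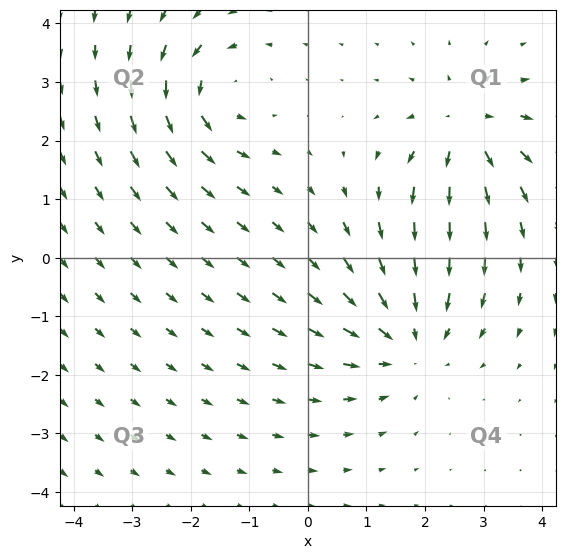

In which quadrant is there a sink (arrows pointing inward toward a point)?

Q4

The sink sits at approximately (1.7, -1.4), which lies in quadrant Q4. The divergence there is about -3, negative as expected for a sink.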